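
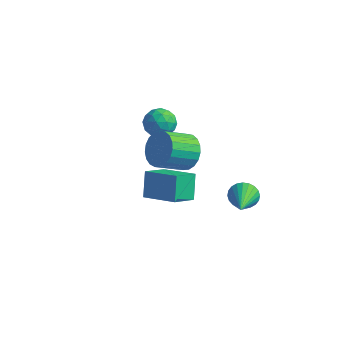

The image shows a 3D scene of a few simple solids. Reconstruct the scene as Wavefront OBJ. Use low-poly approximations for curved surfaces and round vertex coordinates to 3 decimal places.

v -2.607 2.895 -1.765
v -1.986 2.575 -1.127
v -3.754 2.605 -0.793
v -3.133 2.285 -0.155
v -3.158 3.206 -0.371
v -2.449 3.386 -0.971
v -3.291 1.794 -0.949
v -2.582 1.974 -1.549
v -2.408 1.895 -0.622
v -2.326 2.768 -0.265
v -3.414 2.412 -1.655
v -3.332 3.285 -1.298
v -2.196 2.761 -1.531
v -3.544 2.419 -0.389
v -3.559 2.961 -0.516
v -3.194 2.773 -0.14
v -2.468 3.237 -1.44
v -2.103 3.049 -1.065
v -2.792 3.42 -0.62
v -3.637 2.131 -0.855
v -3.272 1.943 -0.48
v -2.546 2.407 -1.78
v -2.181 2.219 -1.404
v -2.948 1.76 -1.3
v -2.079 2.173 -0.86
v -2.753 2.002 -0.288
v -2.846 1.714 -0.755
v -2.429 1.82 -1.108
v -2.031 2.686 -0.65
v -2.705 2.515 -0.078
v -2.72 3.057 -0.205
v -2.303 3.162 -0.558
v -2.279 2.286 -0.353
v -3.035 2.665 -1.842
v -3.709 2.494 -1.27
v -3.437 2.018 -1.362
v -3.02 2.123 -1.715
v -2.987 3.178 -1.632
v -3.661 3.007 -1.06
v -3.311 3.36 -0.812
v -2.894 3.466 -1.165
v -3.461 2.894 -1.567
v 0.733 -3.528 0.512
v 0.352 -4.701 1.256
v 0.363 -2.699 1.63
v -0.018 -3.872 2.374
v 2.518 -3.668 1.206
v 2.137 -4.841 1.95
v 2.148 -2.839 2.324
v 1.767 -4.012 3.068
v 2.797 1.101 -2.952
v 3.173 1.545 -2.375
v 3.523 -0.661 -2.068
v 2.888 1.496 -2.239
v 2.588 1.386 -2.212
v 2.321 1.233 -2.298
v 2.126 1.06 -2.483
v 2.033 0.892 -2.74
v 2.057 0.757 -3.029
v 2.193 0.674 -3.306
v 2.421 0.656 -3.529
v 2.707 0.705 -3.665
v 3.006 0.815 -3.692
v 3.274 0.968 -3.606
v 3.469 1.142 -3.421
v 3.562 1.309 -3.165
v 3.538 1.444 -2.876
v 3.402 1.527 -2.598
v 0.013 0.192 0.184
v 0.89 0.01 0.751
v 0.005 -1.233 1.723
v -0.873 -1.052 1.156
v 0.695 0.33 0.983
v -0.19 -0.913 1.955
v 0.383 0.627 1.077
v -0.503 -0.617 2.049
v 0.006 0.848 1.017
v -0.879 -0.396 1.989
v -0.369 0.955 0.812
v -1.255 -0.289 1.785
v -0.679 0.931 0.499
v -1.564 -0.313 1.472
v -0.869 0.779 0.132
v -1.754 -0.465 1.104
v -0.906 0.525 -0.227
v -1.791 -0.719 0.746
v -0.785 0.214 -0.514
v -1.67 -1.03 0.458
v -0.525 -0.101 -0.681
v -1.411 -1.345 0.291
v -0.173 -0.366 -0.698
v -1.059 -1.609 0.274
v 0.211 -0.533 -0.563
v -0.674 -1.777 0.409
v 0.561 -0.576 -0.299
v -0.324 -1.82 0.673
v 0.817 -0.486 0.049
v -0.069 -1.729 1.021
v 0.933 -0.278 0.42
v 0.047 -1.522 1.392
f 1 38 17
f 38 12 41
f 17 41 6
f 38 41 17
f 1 17 13
f 17 6 18
f 13 18 2
f 17 18 13
f 1 13 22
f 13 2 23
f 22 23 8
f 13 23 22
f 1 22 34
f 22 8 37
f 34 37 11
f 22 37 34
f 1 34 38
f 34 11 42
f 38 42 12
f 34 42 38
f 2 18 29
f 18 6 32
f 29 32 10
f 18 32 29
f 6 41 19
f 41 12 40
f 19 40 5
f 41 40 19
f 12 42 39
f 42 11 35
f 39 35 3
f 42 35 39
f 11 37 36
f 37 8 24
f 36 24 7
f 37 24 36
f 8 23 28
f 23 2 25
f 28 25 9
f 23 25 28
f 4 30 16
f 30 10 31
f 16 31 5
f 30 31 16
f 4 16 14
f 16 5 15
f 14 15 3
f 16 15 14
f 4 14 21
f 14 3 20
f 21 20 7
f 14 20 21
f 4 21 26
f 21 7 27
f 26 27 9
f 21 27 26
f 4 26 30
f 26 9 33
f 30 33 10
f 26 33 30
f 5 31 19
f 31 10 32
f 19 32 6
f 31 32 19
f 3 15 39
f 15 5 40
f 39 40 12
f 15 40 39
f 7 20 36
f 20 3 35
f 36 35 11
f 20 35 36
f 9 27 28
f 27 7 24
f 28 24 8
f 27 24 28
f 10 33 29
f 33 9 25
f 29 25 2
f 33 25 29
f 44 46 43
f 47 44 43
f 43 46 45
f 45 47 43
f 44 50 46
f 48 44 47
f 48 50 44
f 46 50 45
f 49 47 45
f 45 50 49
f 49 48 47
f 50 48 49
f 52 51 54
f 52 54 53
f 54 51 55
f 54 55 53
f 55 51 56
f 55 56 53
f 56 51 57
f 56 57 53
f 57 51 58
f 57 58 53
f 58 51 59
f 58 59 53
f 59 51 60
f 59 60 53
f 60 51 61
f 60 61 53
f 61 51 62
f 61 62 53
f 62 51 63
f 62 63 53
f 63 51 64
f 63 64 53
f 64 51 65
f 64 65 53
f 65 51 66
f 65 66 53
f 66 51 67
f 66 67 53
f 67 51 68
f 67 68 53
f 68 51 52
f 68 52 53
f 70 69 73
f 70 73 71
f 71 73 74
f 71 74 72
f 73 69 75
f 73 75 74
f 74 75 76
f 74 76 72
f 75 69 77
f 75 77 76
f 76 77 78
f 76 78 72
f 77 69 79
f 77 79 78
f 78 79 80
f 78 80 72
f 79 69 81
f 79 81 80
f 80 81 82
f 80 82 72
f 81 69 83
f 81 83 82
f 82 83 84
f 82 84 72
f 83 69 85
f 83 85 84
f 84 85 86
f 84 86 72
f 85 69 87
f 85 87 86
f 86 87 88
f 86 88 72
f 87 69 89
f 87 89 88
f 88 89 90
f 88 90 72
f 89 69 91
f 89 91 90
f 90 91 92
f 90 92 72
f 91 69 93
f 91 93 92
f 92 93 94
f 92 94 72
f 93 69 95
f 93 95 94
f 94 95 96
f 94 96 72
f 95 69 97
f 95 97 96
f 96 97 98
f 96 98 72
f 97 69 99
f 97 99 98
f 98 99 100
f 98 100 72
f 99 69 70
f 99 70 100
f 100 70 71
f 100 71 72



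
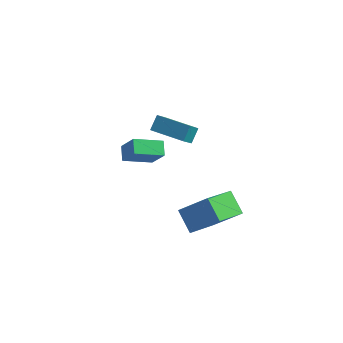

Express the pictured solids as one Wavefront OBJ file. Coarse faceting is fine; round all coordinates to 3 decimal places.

v 1.818 -1.569 0.644
v 3.282 -1.34 2.002
v 2.339 0.259 -0.226
v 3.802 0.488 1.132
v 2.738 -2.248 -0.232
v 4.201 -2.019 1.126
v 3.258 -0.42 -1.102
v 4.722 -0.191 0.256
v -1.054 1.574 3.386
v -0.969 2.249 4.063
v -0.878 2.223 2.715
v -0.793 2.899 3.392
v 0.933 1.181 3.528
v 1.018 1.857 4.205
v 1.109 1.831 2.857
v 1.194 2.506 3.534
v -3.454 3.259 -1.569
v -3.837 4 -1.094
v -2.175 4.307 -2.172
v -2.558 5.048 -1.697
v -2.582 2.912 -0.323
v -2.965 3.653 0.152
v -1.303 3.96 -0.926
v -1.686 4.701 -0.451
f 2 4 1
f 5 2 1
f 1 4 3
f 3 5 1
f 2 8 4
f 6 2 5
f 6 8 2
f 4 8 3
f 7 5 3
f 3 8 7
f 7 6 5
f 8 6 7
f 10 12 9
f 13 10 9
f 9 12 11
f 11 13 9
f 10 16 12
f 14 10 13
f 14 16 10
f 12 16 11
f 15 13 11
f 11 16 15
f 15 14 13
f 16 14 15
f 18 20 17
f 21 18 17
f 17 20 19
f 19 21 17
f 18 24 20
f 22 18 21
f 22 24 18
f 20 24 19
f 23 21 19
f 19 24 23
f 23 22 21
f 24 22 23



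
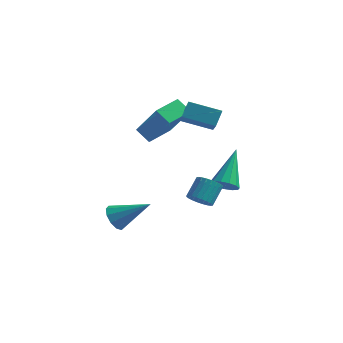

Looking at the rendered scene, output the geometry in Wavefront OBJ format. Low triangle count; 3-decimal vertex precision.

v 1.239 0.319 -1.115
v 1.465 0.71 -1.569
v 1.281 1.861 0.235
v 1.106 0.734 -1.584
v 0.788 0.626 -1.451
v 0.614 0.421 -1.211
v 0.638 0.183 -0.941
v 0.853 -0.011 -0.726
v 1.19 -0.101 -0.635
v 1.543 -0.057 -0.696
v 1.799 0.107 -0.89
v 1.877 0.338 -1.156
v 1.753 0.563 -1.409
v -3.16 -0.941 -3.194
v -2.778 -1.219 -3.697
v -1.68 -0.659 -2.226
v -2.809 -0.8 -3.771
v -2.975 -0.435 -3.625
v -3.211 -0.264 -3.314
v -3.427 -0.351 -2.957
v -3.542 -0.663 -2.69
v -3.51 -1.082 -2.616
v -3.345 -1.447 -2.762
v -3.109 -1.619 -3.073
v -2.892 -1.532 -3.43
v -1.243 1.965 1.49
v -0.692 0.53 2.573
v -1.129 2.494 2.133
v -0.578 1.059 3.216
v 0.158 2.181 1.064
v 0.709 0.746 2.147
v 0.272 2.71 1.707
v 0.823 1.275 2.79
v -3.263 2.128 0.501
v -2.131 1.478 2.209
v -2.728 3.405 0.633
v -1.597 2.754 2.341
v -2.603 1.906 -0.021
v -1.472 1.255 1.687
v -2.069 3.182 0.111
v -0.937 2.532 1.819
v 1.073 -2.655 -0.297
v 1.476 -2.431 -0.65
v 1.67 -1.682 0.045
v 1.267 -1.905 0.397
v 1.291 -2.32 -0.719
v 1.485 -1.571 -0.024
v 1.073 -2.26 -0.723
v 1.267 -1.511 -0.028
v 0.855 -2.26 -0.662
v 1.049 -1.511 0.033
v 0.67 -2.32 -0.546
v 0.864 -1.571 0.149
v 0.546 -2.431 -0.392
v 0.74 -1.682 0.303
v 0.503 -2.576 -0.224
v 0.697 -1.826 0.471
v 0.547 -2.733 -0.067
v 0.741 -1.983 0.628
v 0.67 -2.878 0.055
v 0.864 -2.129 0.75
v 0.855 -2.989 0.124
v 1.049 -2.24 0.819
v 1.073 -3.049 0.128
v 1.267 -2.3 0.823
v 1.291 -3.049 0.067
v 1.485 -2.3 0.762
v 1.476 -2.989 -0.049
v 1.67 -2.24 0.646
v 1.6 -2.878 -0.203
v 1.794 -2.129 0.492
v 1.643 -2.734 -0.371
v 1.837 -1.984 0.324
v 1.599 -2.577 -0.528
v 1.793 -1.827 0.167
f 2 1 4
f 2 4 3
f 4 1 5
f 4 5 3
f 5 1 6
f 5 6 3
f 6 1 7
f 6 7 3
f 7 1 8
f 7 8 3
f 8 1 9
f 8 9 3
f 9 1 10
f 9 10 3
f 10 1 11
f 10 11 3
f 11 1 12
f 11 12 3
f 12 1 13
f 12 13 3
f 13 1 2
f 13 2 3
f 15 14 17
f 15 17 16
f 17 14 18
f 17 18 16
f 18 14 19
f 18 19 16
f 19 14 20
f 19 20 16
f 20 14 21
f 20 21 16
f 21 14 22
f 21 22 16
f 22 14 23
f 22 23 16
f 23 14 24
f 23 24 16
f 24 14 25
f 24 25 16
f 25 14 15
f 25 15 16
f 27 29 26
f 30 27 26
f 26 29 28
f 28 30 26
f 27 33 29
f 31 27 30
f 31 33 27
f 29 33 28
f 32 30 28
f 28 33 32
f 32 31 30
f 33 31 32
f 35 37 34
f 38 35 34
f 34 37 36
f 36 38 34
f 35 41 37
f 39 35 38
f 39 41 35
f 37 41 36
f 40 38 36
f 36 41 40
f 40 39 38
f 41 39 40
f 43 42 46
f 43 46 44
f 44 46 47
f 44 47 45
f 46 42 48
f 46 48 47
f 47 48 49
f 47 49 45
f 48 42 50
f 48 50 49
f 49 50 51
f 49 51 45
f 50 42 52
f 50 52 51
f 51 52 53
f 51 53 45
f 52 42 54
f 52 54 53
f 53 54 55
f 53 55 45
f 54 42 56
f 54 56 55
f 55 56 57
f 55 57 45
f 56 42 58
f 56 58 57
f 57 58 59
f 57 59 45
f 58 42 60
f 58 60 59
f 59 60 61
f 59 61 45
f 60 42 62
f 60 62 61
f 61 62 63
f 61 63 45
f 62 42 64
f 62 64 63
f 63 64 65
f 63 65 45
f 64 42 66
f 64 66 65
f 65 66 67
f 65 67 45
f 66 42 68
f 66 68 67
f 67 68 69
f 67 69 45
f 68 42 70
f 68 70 69
f 69 70 71
f 69 71 45
f 70 42 72
f 70 72 71
f 71 72 73
f 71 73 45
f 72 42 74
f 72 74 73
f 73 74 75
f 73 75 45
f 74 42 43
f 74 43 75
f 75 43 44
f 75 44 45



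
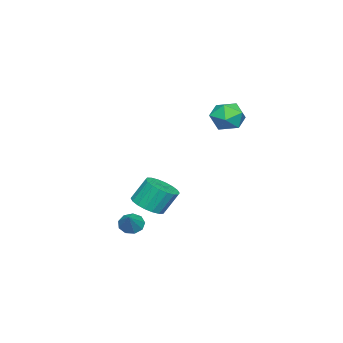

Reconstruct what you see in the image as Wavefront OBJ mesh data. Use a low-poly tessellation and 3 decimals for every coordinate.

v -0.279 -1.78 -1.88
v 0.402 -1.259 -1.953
v 0.079 -0.679 -0.812
v -0.601 -1.2 -0.74
v 0.126 -1.063 -2.13
v -0.197 -0.483 -0.99
v -0.231 -1.009 -2.259
v -0.554 -0.429 -1.118
v -0.597 -1.108 -2.312
v -0.92 -0.528 -1.172
v -0.9 -1.34 -2.28
v -1.223 -0.759 -1.139
v -1.08 -1.659 -2.169
v -1.402 -1.078 -1.028
v -1.101 -2.002 -2
v -1.424 -1.421 -0.86
v -0.959 -2.301 -1.808
v -1.282 -1.721 -0.667
v -0.683 -2.497 -1.63
v -1.006 -1.917 -0.49
v -0.326 -2.551 -1.502
v -0.649 -1.971 -0.361
v 0.04 -2.452 -1.448
v -0.283 -1.872 -0.308
v 0.343 -2.221 -1.481
v 0.02 -1.64 -0.34
v 0.522 -1.902 -1.592
v 0.2 -1.321 -0.451
v 0.544 -1.559 -1.76
v 0.221 -0.978 -0.62
v -1.433 1.594 3.807
v -1.14 2.033 4.516
v -0.12 1.627 3.244
v 0.173 2.066 3.953
v -0.071 1.22 4.026
v -0.883 1.2 4.374
v -0.377 2.46 3.386
v -1.189 2.44 3.734
v -0.488 2.568 4.255
v -0.298 1.802 4.651
v -0.962 1.858 3.109
v -0.772 1.092 3.505
v 1.948 -1.516 -2.1
v 2.237 -1.228 -2.527
v 2.772 -1.244 -1.36
v 1.983 -0.977 -2.337
v 1.714 -0.979 -2.037
v 1.554 -1.232 -1.766
v 1.579 -1.618 -1.652
v 1.777 -1.957 -1.747
v 2.055 -2.089 -2.008
v 2.283 -1.954 -2.311
v 2.355 -1.613 -2.516
f 2 1 5
f 2 5 3
f 3 5 6
f 3 6 4
f 5 1 7
f 5 7 6
f 6 7 8
f 6 8 4
f 7 1 9
f 7 9 8
f 8 9 10
f 8 10 4
f 9 1 11
f 9 11 10
f 10 11 12
f 10 12 4
f 11 1 13
f 11 13 12
f 12 13 14
f 12 14 4
f 13 1 15
f 13 15 14
f 14 15 16
f 14 16 4
f 15 1 17
f 15 17 16
f 16 17 18
f 16 18 4
f 17 1 19
f 17 19 18
f 18 19 20
f 18 20 4
f 19 1 21
f 19 21 20
f 20 21 22
f 20 22 4
f 21 1 23
f 21 23 22
f 22 23 24
f 22 24 4
f 23 1 25
f 23 25 24
f 24 25 26
f 24 26 4
f 25 1 27
f 25 27 26
f 26 27 28
f 26 28 4
f 27 1 29
f 27 29 28
f 28 29 30
f 28 30 4
f 29 1 2
f 29 2 30
f 30 2 3
f 30 3 4
f 31 42 36
f 31 36 32
f 31 32 38
f 31 38 41
f 31 41 42
f 32 36 40
f 36 42 35
f 42 41 33
f 41 38 37
f 38 32 39
f 34 40 35
f 34 35 33
f 34 33 37
f 34 37 39
f 34 39 40
f 35 40 36
f 33 35 42
f 37 33 41
f 39 37 38
f 40 39 32
f 44 43 46
f 44 46 45
f 46 43 47
f 46 47 45
f 47 43 48
f 47 48 45
f 48 43 49
f 48 49 45
f 49 43 50
f 49 50 45
f 50 43 51
f 50 51 45
f 51 43 52
f 51 52 45
f 52 43 53
f 52 53 45
f 53 43 44
f 53 44 45



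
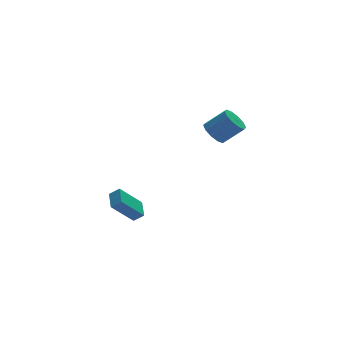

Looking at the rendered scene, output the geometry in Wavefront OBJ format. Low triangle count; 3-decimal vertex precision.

v 3.136 -0.932 3.161
v 3.822 -0.606 2.625
v 4.971 -1.121 3.783
v 4.284 -1.448 4.319
v 3.656 -0.184 2.978
v 4.805 -0.699 4.136
v 3.291 -0.047 3.401
v 4.44 -0.562 4.558
v 2.867 -0.249 3.732
v 4.015 -0.764 4.89
v 2.545 -0.712 3.845
v 3.694 -1.227 5.003
v 2.449 -1.259 3.697
v 3.598 -1.774 4.855
v 2.615 -1.681 3.344
v 3.764 -2.196 4.502
v 2.98 -1.818 2.922
v 4.129 -2.333 4.079
v 3.405 -1.616 2.59
v 4.553 -2.131 3.748
v 3.726 -1.153 2.477
v 4.875 -1.668 3.635
v -2.296 2.081 -3.487
v -1.739 1.74 -2.975
v -1.927 3.337 -3.052
v -1.37 2.996 -2.54
v -0.79 2.184 -5.06
v -0.233 1.843 -4.548
v -0.421 3.44 -4.625
v 0.136 3.099 -4.113
f 2 1 5
f 2 5 3
f 3 5 6
f 3 6 4
f 5 1 7
f 5 7 6
f 6 7 8
f 6 8 4
f 7 1 9
f 7 9 8
f 8 9 10
f 8 10 4
f 9 1 11
f 9 11 10
f 10 11 12
f 10 12 4
f 11 1 13
f 11 13 12
f 12 13 14
f 12 14 4
f 13 1 15
f 13 15 14
f 14 15 16
f 14 16 4
f 15 1 17
f 15 17 16
f 16 17 18
f 16 18 4
f 17 1 19
f 17 19 18
f 18 19 20
f 18 20 4
f 19 1 21
f 19 21 20
f 20 21 22
f 20 22 4
f 21 1 2
f 21 2 22
f 22 2 3
f 22 3 4
f 24 26 23
f 27 24 23
f 23 26 25
f 25 27 23
f 24 30 26
f 28 24 27
f 28 30 24
f 26 30 25
f 29 27 25
f 25 30 29
f 29 28 27
f 30 28 29



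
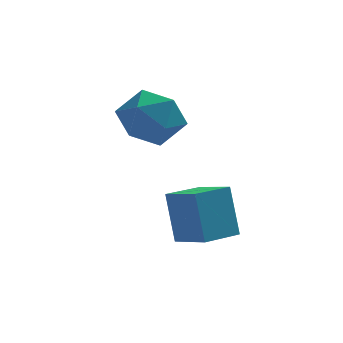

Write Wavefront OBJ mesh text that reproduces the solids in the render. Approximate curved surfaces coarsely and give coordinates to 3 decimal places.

v -0.912 4.097 3.996
v 0.173 3.882 4.369
v -1.113 2.278 3.531
v -0.028 2.063 3.904
v -0.866 2.334 4.67
v -0.741 3.458 4.958
v -0.199 2.702 2.942
v -0.074 3.826 3.23
v 0.614 3.02 3.718
v 0.202 2.792 4.785
v -1.142 3.368 3.115
v -1.554 3.14 4.182
v 0.239 0.15 0.148
v -0.037 0.671 1.827
v 1.251 1.021 0.044
v 0.975 1.542 1.724
v 1.085 -0.782 0.576
v 0.809 -0.261 2.256
v 2.097 0.089 0.473
v 1.821 0.61 2.152
f 1 12 6
f 1 6 2
f 1 2 8
f 1 8 11
f 1 11 12
f 2 6 10
f 6 12 5
f 12 11 3
f 11 8 7
f 8 2 9
f 4 10 5
f 4 5 3
f 4 3 7
f 4 7 9
f 4 9 10
f 5 10 6
f 3 5 12
f 7 3 11
f 9 7 8
f 10 9 2
f 14 16 13
f 17 14 13
f 13 16 15
f 15 17 13
f 14 20 16
f 18 14 17
f 18 20 14
f 16 20 15
f 19 17 15
f 15 20 19
f 19 18 17
f 20 18 19



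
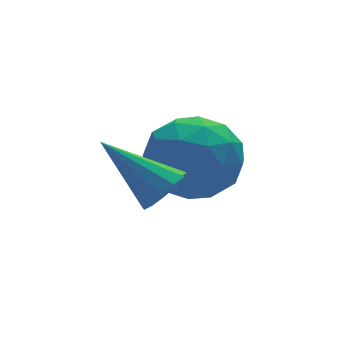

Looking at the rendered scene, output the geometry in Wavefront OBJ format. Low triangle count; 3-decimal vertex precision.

v 0.947 0.022 -1.032
v 1.985 0.448 -1.453
v 1.915 -1.128 0.193
v 2.953 -0.702 -0.228
v 2.234 0.006 0.419
v 1.635 0.716 -0.339
v 2.265 -1.396 -0.921
v 1.666 -0.686 -1.679
v 2.8 -0.429 -1.385
v 2.78 0.438 -0.557
v 1.12 -1.118 -0.703
v 1.1 -0.251 0.125
v 1.381 0.336 -1.35
v 2.519 -1.016 0.09
v 2.096 -0.6 0.47
v 2.706 -0.35 0.223
v 1.175 0.494 -0.695
v 1.786 0.744 -0.943
v 1.932 0.484 0.157
v 2.114 -1.424 -0.317
v 2.725 -1.174 -0.565
v 1.194 -0.33 -1.483
v 1.804 -0.08 -1.73
v 1.968 -1.164 -1.417
v 2.47 0.071 -1.558
v 3.039 -0.605 -0.837
v 2.635 -1.013 -1.245
v 2.283 -0.596 -1.69
v 2.459 0.58 -1.071
v 3.028 -0.096 -0.35
v 2.605 0.32 0.029
v 2.253 0.738 -0.416
v 2.938 0.065 -1.031
v 0.872 -0.584 -0.91
v 1.441 -1.26 -0.189
v 1.647 -1.418 -0.844
v 1.295 -1 -1.289
v 0.861 -0.075 -0.423
v 1.43 -0.751 0.298
v 1.617 -0.084 0.43
v 1.265 0.333 -0.015
v 0.962 -0.745 -0.229
v 0.469 -2.051 -0.246
v 0.804 -2.311 0.247
v -0.529 -1.069 0.946
v 0.984 -2.007 0.148
v 1.001 -1.718 -0.076
v 0.849 -1.535 -0.354
v 0.577 -1.515 -0.598
v 0.27 -1.666 -0.731
v 0.027 -1.939 -0.709
v -0.076 -2.247 -0.541
v -0.005 -2.494 -0.279
v 0.216 -2.6 -0.007
v 0.517 -2.531 0.189
f 1 38 17
f 38 12 41
f 17 41 6
f 38 41 17
f 1 17 13
f 17 6 18
f 13 18 2
f 17 18 13
f 1 13 22
f 13 2 23
f 22 23 8
f 13 23 22
f 1 22 34
f 22 8 37
f 34 37 11
f 22 37 34
f 1 34 38
f 34 11 42
f 38 42 12
f 34 42 38
f 2 18 29
f 18 6 32
f 29 32 10
f 18 32 29
f 6 41 19
f 41 12 40
f 19 40 5
f 41 40 19
f 12 42 39
f 42 11 35
f 39 35 3
f 42 35 39
f 11 37 36
f 37 8 24
f 36 24 7
f 37 24 36
f 8 23 28
f 23 2 25
f 28 25 9
f 23 25 28
f 4 30 16
f 30 10 31
f 16 31 5
f 30 31 16
f 4 16 14
f 16 5 15
f 14 15 3
f 16 15 14
f 4 14 21
f 14 3 20
f 21 20 7
f 14 20 21
f 4 21 26
f 21 7 27
f 26 27 9
f 21 27 26
f 4 26 30
f 26 9 33
f 30 33 10
f 26 33 30
f 5 31 19
f 31 10 32
f 19 32 6
f 31 32 19
f 3 15 39
f 15 5 40
f 39 40 12
f 15 40 39
f 7 20 36
f 20 3 35
f 36 35 11
f 20 35 36
f 9 27 28
f 27 7 24
f 28 24 8
f 27 24 28
f 10 33 29
f 33 9 25
f 29 25 2
f 33 25 29
f 44 43 46
f 44 46 45
f 46 43 47
f 46 47 45
f 47 43 48
f 47 48 45
f 48 43 49
f 48 49 45
f 49 43 50
f 49 50 45
f 50 43 51
f 50 51 45
f 51 43 52
f 51 52 45
f 52 43 53
f 52 53 45
f 53 43 54
f 53 54 45
f 54 43 55
f 54 55 45
f 55 43 44
f 55 44 45



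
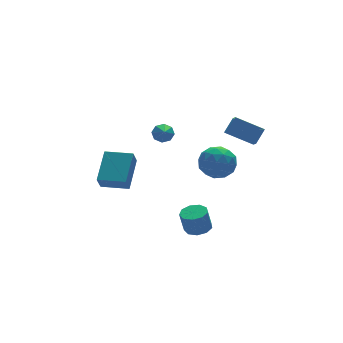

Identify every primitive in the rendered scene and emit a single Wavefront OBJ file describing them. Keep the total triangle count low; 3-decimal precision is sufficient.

v 0.585 0.908 0.414
v 1.567 0.577 0.794
v 0.713 -0.257 -0.934
v 1.695 -0.588 -0.554
v 0.777 -0.822 0.013
v 0.698 -0.101 0.846
v 1.582 0.421 -0.986
v 1.503 1.142 -0.153
v 2.184 0.276 -0.072
v 1.686 -0.492 0.546
v 0.594 0.812 -0.686
v 0.096 0.044 -0.068
v 1.065 0.845 0.722
v 1.215 -0.525 -0.862
v 0.676 -0.662 -0.529
v 1.253 -0.857 -0.306
v 0.554 0.446 0.753
v 1.131 0.252 0.976
v 0.667 -0.571 0.517
v 1.149 0.068 -1.116
v 1.726 -0.126 -0.893
v 1.027 1.177 0.166
v 1.604 0.982 0.389
v 1.613 0.891 -0.657
v 2.004 0.474 0.437
v 2.08 -0.211 -0.355
v 2.013 0.382 -0.609
v 1.967 0.805 -0.12
v 1.712 0.022 0.8
v 1.787 -0.663 0.007
v 1.248 -0.8 0.341
v 1.201 -0.377 0.83
v 2.074 -0.155 0.291
v 0.493 0.983 -0.147
v 0.568 0.298 -0.94
v 1.079 0.697 -0.97
v 1.032 1.12 -0.481
v 0.2 0.531 0.215
v 0.276 -0.154 -0.577
v 0.313 -0.485 -0.02
v 0.267 -0.062 0.469
v 0.206 0.475 -0.431
v -2.327 -0.392 3.458
v -2.126 -0.115 3.939
v -2.753 -1.408 4.222
v -2.554 -0.007 3.844
v -2.849 -0.125 3.523
v -2.838 -0.399 3.164
v -2.528 -0.669 2.978
v -2.1 -0.777 3.073
v -1.805 -0.66 3.394
v -1.816 -0.385 3.753
v -0.288 -0.43 -4.406
v 0.465 -0.464 -4.249
v 0.201 -0.424 -2.976
v -0.552 -0.39 -3.134
v 0.313 0.038 -4.296
v 0.049 0.079 -3.024
v -0.12 0.321 -4.395
v -0.384 0.362 -3.123
v -0.631 0.253 -4.499
v -0.896 0.293 -3.227
v -0.982 -0.135 -4.56
v -1.247 -0.095 -3.288
v -1.008 -0.661 -4.548
v -1.273 -0.621 -3.276
v -0.697 -1.079 -4.47
v -0.962 -1.039 -3.198
v -0.195 -1.193 -4.362
v -0.459 -1.153 -3.09
v 0.264 -0.95 -4.275
v 0 -0.91 -3.003
v 1.272 -0.282 2.444
v 1.069 -0.907 2.917
v 1.955 0.038 3.159
v 1.753 -0.587 3.632
v 2.487 -1.233 1.708
v 2.285 -1.858 2.181
v 3.171 -0.913 2.423
v 2.968 -1.538 2.896
v -3.557 1.086 -1.267
v -3.94 0.692 -0.396
v -4.746 2.094 -1.334
v -5.129 1.7 -0.464
v -2.471 2.44 -0.176
v -2.854 2.046 0.694
v -3.66 3.448 -0.244
v -4.043 3.054 0.627
f 1 38 17
f 38 12 41
f 17 41 6
f 38 41 17
f 1 17 13
f 17 6 18
f 13 18 2
f 17 18 13
f 1 13 22
f 13 2 23
f 22 23 8
f 13 23 22
f 1 22 34
f 22 8 37
f 34 37 11
f 22 37 34
f 1 34 38
f 34 11 42
f 38 42 12
f 34 42 38
f 2 18 29
f 18 6 32
f 29 32 10
f 18 32 29
f 6 41 19
f 41 12 40
f 19 40 5
f 41 40 19
f 12 42 39
f 42 11 35
f 39 35 3
f 42 35 39
f 11 37 36
f 37 8 24
f 36 24 7
f 37 24 36
f 8 23 28
f 23 2 25
f 28 25 9
f 23 25 28
f 4 30 16
f 30 10 31
f 16 31 5
f 30 31 16
f 4 16 14
f 16 5 15
f 14 15 3
f 16 15 14
f 4 14 21
f 14 3 20
f 21 20 7
f 14 20 21
f 4 21 26
f 21 7 27
f 26 27 9
f 21 27 26
f 4 26 30
f 26 9 33
f 30 33 10
f 26 33 30
f 5 31 19
f 31 10 32
f 19 32 6
f 31 32 19
f 3 15 39
f 15 5 40
f 39 40 12
f 15 40 39
f 7 20 36
f 20 3 35
f 36 35 11
f 20 35 36
f 9 27 28
f 27 7 24
f 28 24 8
f 27 24 28
f 10 33 29
f 33 9 25
f 29 25 2
f 33 25 29
f 44 43 46
f 44 46 45
f 46 43 47
f 46 47 45
f 47 43 48
f 47 48 45
f 48 43 49
f 48 49 45
f 49 43 50
f 49 50 45
f 50 43 51
f 50 51 45
f 51 43 52
f 51 52 45
f 52 43 44
f 52 44 45
f 54 53 57
f 54 57 55
f 55 57 58
f 55 58 56
f 57 53 59
f 57 59 58
f 58 59 60
f 58 60 56
f 59 53 61
f 59 61 60
f 60 61 62
f 60 62 56
f 61 53 63
f 61 63 62
f 62 63 64
f 62 64 56
f 63 53 65
f 63 65 64
f 64 65 66
f 64 66 56
f 65 53 67
f 65 67 66
f 66 67 68
f 66 68 56
f 67 53 69
f 67 69 68
f 68 69 70
f 68 70 56
f 69 53 71
f 69 71 70
f 70 71 72
f 70 72 56
f 71 53 54
f 71 54 72
f 72 54 55
f 72 55 56
f 74 76 73
f 77 74 73
f 73 76 75
f 75 77 73
f 74 80 76
f 78 74 77
f 78 80 74
f 76 80 75
f 79 77 75
f 75 80 79
f 79 78 77
f 80 78 79
f 82 84 81
f 85 82 81
f 81 84 83
f 83 85 81
f 82 88 84
f 86 82 85
f 86 88 82
f 84 88 83
f 87 85 83
f 83 88 87
f 87 86 85
f 88 86 87



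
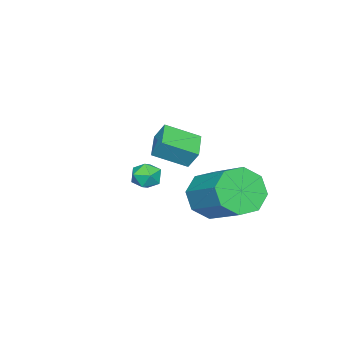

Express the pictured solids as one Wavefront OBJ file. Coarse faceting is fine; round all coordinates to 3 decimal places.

v 0.493 0.808 -1.488
v 0.995 0.379 -1.537
v -0.075 0.081 -0.943
v 0.427 -0.348 -0.992
v 0.488 0.19 -0.612
v 0.84 0.64 -0.949
v 0.08 -0.18 -1.531
v 0.432 0.27 -1.868
v 0.74 -0.232 -1.564
v 0.992 -0.003 -0.996
v -0.072 0.463 -1.484
v 0.18 0.692 -0.916
v 3.048 3.549 2.227
v 3.072 3.974 2.928
v 4.029 4.014 1.912
v 4.053 4.438 2.613
v 3.727 2.522 2.827
v 3.751 2.946 3.528
v 4.708 2.986 2.512
v 4.732 3.411 3.213
v 0.52 2.996 -1.461
v 1.13 3.248 -2.303
v 1.95 4.876 -1.221
v 1.34 4.624 -0.379
v 0.403 3.624 -2.319
v 1.223 5.253 -1.237
v -0.256 3.633 -1.832
v 0.564 5.261 -0.75
v -0.46 3.268 -1.128
v 0.36 4.896 -0.046
v -0.09 2.744 -0.619
v 0.73 4.372 0.463
v 0.637 2.367 -0.603
v 1.457 3.996 0.479
v 1.296 2.359 -1.09
v 2.116 3.987 -0.008
v 1.5 2.724 -1.794
v 2.32 4.352 -0.712
f 1 12 6
f 1 6 2
f 1 2 8
f 1 8 11
f 1 11 12
f 2 6 10
f 6 12 5
f 12 11 3
f 11 8 7
f 8 2 9
f 4 10 5
f 4 5 3
f 4 3 7
f 4 7 9
f 4 9 10
f 5 10 6
f 3 5 12
f 7 3 11
f 9 7 8
f 10 9 2
f 14 16 13
f 17 14 13
f 13 16 15
f 15 17 13
f 14 20 16
f 18 14 17
f 18 20 14
f 16 20 15
f 19 17 15
f 15 20 19
f 19 18 17
f 20 18 19
f 22 21 25
f 22 25 23
f 23 25 26
f 23 26 24
f 25 21 27
f 25 27 26
f 26 27 28
f 26 28 24
f 27 21 29
f 27 29 28
f 28 29 30
f 28 30 24
f 29 21 31
f 29 31 30
f 30 31 32
f 30 32 24
f 31 21 33
f 31 33 32
f 32 33 34
f 32 34 24
f 33 21 35
f 33 35 34
f 34 35 36
f 34 36 24
f 35 21 37
f 35 37 36
f 36 37 38
f 36 38 24
f 37 21 22
f 37 22 38
f 38 22 23
f 38 23 24



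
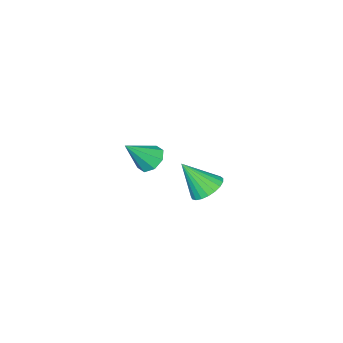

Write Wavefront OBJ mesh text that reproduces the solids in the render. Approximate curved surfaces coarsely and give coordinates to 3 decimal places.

v 0.967 2.997 -1.004
v 1.637 2.814 -1.421
v 1.593 2.163 0.364
v 1.721 3.108 -1.28
v 1.674 3.383 -1.092
v 1.505 3.591 -0.888
v 1.243 3.697 -0.704
v 0.933 3.681 -0.572
v 0.63 3.547 -0.515
v 0.384 3.318 -0.543
v 0.24 3.033 -0.65
v 0.221 2.742 -0.819
v 0.332 2.495 -1.019
v 0.552 2.335 -1.217
v 0.844 2.289 -1.379
v 1.158 2.366 -1.475
v 1.438 2.551 -1.49
v -1.248 -2.546 -3.091
v -0.812 -2.9 -3.617
v -0.132 -2.954 -1.889
v -0.671 -2.332 -3.554
v -0.869 -1.888 -3.219
v -1.289 -1.83 -2.81
v -1.685 -2.192 -2.565
v -1.825 -2.76 -2.628
v -1.627 -3.204 -2.962
v -1.207 -3.262 -3.372
f 2 1 4
f 2 4 3
f 4 1 5
f 4 5 3
f 5 1 6
f 5 6 3
f 6 1 7
f 6 7 3
f 7 1 8
f 7 8 3
f 8 1 9
f 8 9 3
f 9 1 10
f 9 10 3
f 10 1 11
f 10 11 3
f 11 1 12
f 11 12 3
f 12 1 13
f 12 13 3
f 13 1 14
f 13 14 3
f 14 1 15
f 14 15 3
f 15 1 16
f 15 16 3
f 16 1 17
f 16 17 3
f 17 1 2
f 17 2 3
f 19 18 21
f 19 21 20
f 21 18 22
f 21 22 20
f 22 18 23
f 22 23 20
f 23 18 24
f 23 24 20
f 24 18 25
f 24 25 20
f 25 18 26
f 25 26 20
f 26 18 27
f 26 27 20
f 27 18 19
f 27 19 20



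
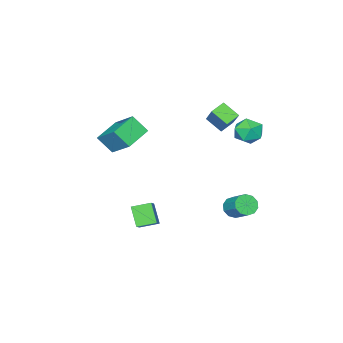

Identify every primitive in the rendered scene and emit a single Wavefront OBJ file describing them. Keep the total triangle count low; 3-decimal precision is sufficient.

v -1.36 1.106 2.194
v -1.201 0.183 2.862
v -2.134 1.255 2.585
v -1.975 0.333 3.253
v -0.405 2.307 3.627
v -0.246 1.385 4.295
v -1.179 2.457 4.018
v -1.02 1.534 4.686
v -1.232 3.975 3.902
v -0.33 3.967 3.963
v -1.17 2.953 2.857
v -0.268 2.945 2.918
v -0.769 2.621 3.597
v -0.808 3.252 4.243
v -0.692 3.668 2.577
v -0.731 4.299 3.223
v 0.004 3.778 3.144
v -0.044 3.131 3.774
v -1.456 3.789 3.046
v -1.504 3.142 3.676
v 3.356 1.01 -2.719
v 2.971 0.267 -1.711
v 4.083 1.483 -2.093
v 3.698 0.741 -1.085
v 4.082 0.259 -2.995
v 3.697 -0.483 -1.987
v 4.809 0.733 -2.369
v 4.424 -0.01 -1.361
v -1.626 1.876 -3.539
v -1.13 1.489 -3.231
v -0.799 2.597 -2.373
v -1.294 2.984 -2.681
v -0.95 1.695 -3.566
v -0.619 2.803 -2.708
v -1.028 1.97 -3.891
v -0.697 3.078 -3.033
v -1.334 2.209 -4.081
v -1.003 3.317 -3.223
v -1.751 2.321 -4.065
v -1.42 3.429 -3.207
v -2.121 2.263 -3.847
v -1.79 3.371 -2.989
v -2.301 2.057 -3.512
v -1.97 3.165 -2.654
v -2.223 1.782 -3.187
v -1.892 2.89 -2.329
v -1.917 1.543 -2.997
v -1.586 2.651 -2.139
v -1.5 1.431 -3.013
v -1.169 2.539 -2.155
v 1.576 -3.771 2.248
v 1.785 -2.317 3.372
v 1.235 -2.991 1.304
v 1.445 -1.538 2.429
v 3.135 -3.642 1.791
v 3.345 -2.189 2.916
v 2.795 -2.863 0.848
v 3.004 -1.409 1.972
f 2 4 1
f 5 2 1
f 1 4 3
f 3 5 1
f 2 8 4
f 6 2 5
f 6 8 2
f 4 8 3
f 7 5 3
f 3 8 7
f 7 6 5
f 8 6 7
f 9 20 14
f 9 14 10
f 9 10 16
f 9 16 19
f 9 19 20
f 10 14 18
f 14 20 13
f 20 19 11
f 19 16 15
f 16 10 17
f 12 18 13
f 12 13 11
f 12 11 15
f 12 15 17
f 12 17 18
f 13 18 14
f 11 13 20
f 15 11 19
f 17 15 16
f 18 17 10
f 22 24 21
f 25 22 21
f 21 24 23
f 23 25 21
f 22 28 24
f 26 22 25
f 26 28 22
f 24 28 23
f 27 25 23
f 23 28 27
f 27 26 25
f 28 26 27
f 30 29 33
f 30 33 31
f 31 33 34
f 31 34 32
f 33 29 35
f 33 35 34
f 34 35 36
f 34 36 32
f 35 29 37
f 35 37 36
f 36 37 38
f 36 38 32
f 37 29 39
f 37 39 38
f 38 39 40
f 38 40 32
f 39 29 41
f 39 41 40
f 40 41 42
f 40 42 32
f 41 29 43
f 41 43 42
f 42 43 44
f 42 44 32
f 43 29 45
f 43 45 44
f 44 45 46
f 44 46 32
f 45 29 47
f 45 47 46
f 46 47 48
f 46 48 32
f 47 29 49
f 47 49 48
f 48 49 50
f 48 50 32
f 49 29 30
f 49 30 50
f 50 30 31
f 50 31 32
f 52 54 51
f 55 52 51
f 51 54 53
f 53 55 51
f 52 58 54
f 56 52 55
f 56 58 52
f 54 58 53
f 57 55 53
f 53 58 57
f 57 56 55
f 58 56 57



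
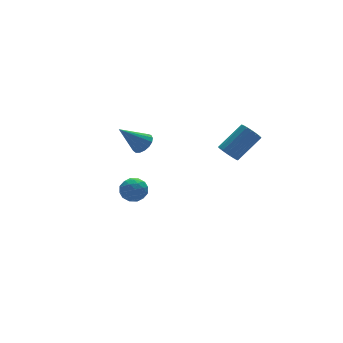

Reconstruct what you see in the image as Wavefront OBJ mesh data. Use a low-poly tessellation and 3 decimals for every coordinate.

v 2.957 -2.074 2.975
v 3.289 -2.044 2.55
v 4.494 -1.917 3.5
v 4.163 -1.946 3.925
v 3.226 -1.798 2.597
v 4.432 -1.67 3.547
v 3.102 -1.615 2.73
v 4.307 -1.487 3.68
v 2.944 -1.537 2.92
v 4.15 -1.409 3.869
v 2.79 -1.582 3.122
v 3.995 -1.454 4.072
v 2.673 -1.74 3.29
v 3.879 -1.612 4.24
v 2.622 -1.974 3.387
v 3.828 -1.846 4.337
v 2.648 -2.231 3.389
v 3.853 -2.104 4.339
v 2.744 -2.452 3.296
v 3.95 -2.325 4.246
v 2.89 -2.587 3.13
v 4.095 -2.459 4.08
v 3.05 -2.604 2.928
v 4.256 -2.476 3.878
v 3.19 -2.499 2.737
v 4.395 -2.372 3.687
v 3.276 -2.297 2.601
v 4.481 -2.17 3.551
v 1.001 3.839 -1.897
v 1.582 4.206 -1.741
v 1.518 3.414 -2.819
v 2.099 3.781 -2.663
v 1.904 3.242 -2.255
v 1.584 3.504 -1.685
v 1.516 4.116 -2.875
v 1.196 4.378 -2.305
v 1.9 4.378 -2.346
v 2.139 3.837 -1.962
v 0.961 3.783 -2.598
v 1.2 3.242 -2.214
v 1.246 4.06 -1.738
v 1.854 3.56 -2.822
v 1.739 3.243 -2.582
v 2.08 3.459 -2.491
v 1.247 3.647 -1.705
v 1.589 3.863 -1.613
v 1.778 3.296 -1.915
v 1.511 3.757 -2.947
v 1.853 3.973 -2.855
v 1.02 4.161 -2.069
v 1.361 4.377 -1.978
v 1.322 4.324 -2.645
v 1.774 4.377 -2.002
v 2.078 4.127 -2.544
v 1.735 4.323 -2.668
v 1.548 4.478 -2.333
v 1.915 4.059 -1.776
v 2.219 3.809 -2.319
v 2.104 3.492 -2.079
v 1.916 3.646 -1.743
v 2.102 4.16 -2.132
v 0.881 3.811 -2.241
v 1.185 3.561 -2.784
v 1.184 3.974 -2.817
v 0.996 4.128 -2.481
v 1.022 3.493 -2.016
v 1.326 3.243 -2.558
v 1.552 3.142 -2.227
v 1.365 3.297 -1.892
v 0.998 3.46 -2.428
v 0.83 1.536 2.267
v 1.254 1.553 2.662
v -0.21 1.724 3.373
v 1.222 1.818 2.587
v 1.101 2.019 2.439
v 0.917 2.109 2.251
v 0.713 2.068 2.067
v 0.537 1.904 1.928
v 0.427 1.657 1.867
v 0.409 1.381 1.898
v 0.488 1.141 2.013
v 0.645 0.992 2.186
v 0.845 0.967 2.378
v 1.041 1.072 2.544
v 1.188 1.283 2.646
f 2 1 5
f 2 5 3
f 3 5 6
f 3 6 4
f 5 1 7
f 5 7 6
f 6 7 8
f 6 8 4
f 7 1 9
f 7 9 8
f 8 9 10
f 8 10 4
f 9 1 11
f 9 11 10
f 10 11 12
f 10 12 4
f 11 1 13
f 11 13 12
f 12 13 14
f 12 14 4
f 13 1 15
f 13 15 14
f 14 15 16
f 14 16 4
f 15 1 17
f 15 17 16
f 16 17 18
f 16 18 4
f 17 1 19
f 17 19 18
f 18 19 20
f 18 20 4
f 19 1 21
f 19 21 20
f 20 21 22
f 20 22 4
f 21 1 23
f 21 23 22
f 22 23 24
f 22 24 4
f 23 1 25
f 23 25 24
f 24 25 26
f 24 26 4
f 25 1 27
f 25 27 26
f 26 27 28
f 26 28 4
f 27 1 2
f 27 2 28
f 28 2 3
f 28 3 4
f 29 66 45
f 66 40 69
f 45 69 34
f 66 69 45
f 29 45 41
f 45 34 46
f 41 46 30
f 45 46 41
f 29 41 50
f 41 30 51
f 50 51 36
f 41 51 50
f 29 50 62
f 50 36 65
f 62 65 39
f 50 65 62
f 29 62 66
f 62 39 70
f 66 70 40
f 62 70 66
f 30 46 57
f 46 34 60
f 57 60 38
f 46 60 57
f 34 69 47
f 69 40 68
f 47 68 33
f 69 68 47
f 40 70 67
f 70 39 63
f 67 63 31
f 70 63 67
f 39 65 64
f 65 36 52
f 64 52 35
f 65 52 64
f 36 51 56
f 51 30 53
f 56 53 37
f 51 53 56
f 32 58 44
f 58 38 59
f 44 59 33
f 58 59 44
f 32 44 42
f 44 33 43
f 42 43 31
f 44 43 42
f 32 42 49
f 42 31 48
f 49 48 35
f 42 48 49
f 32 49 54
f 49 35 55
f 54 55 37
f 49 55 54
f 32 54 58
f 54 37 61
f 58 61 38
f 54 61 58
f 33 59 47
f 59 38 60
f 47 60 34
f 59 60 47
f 31 43 67
f 43 33 68
f 67 68 40
f 43 68 67
f 35 48 64
f 48 31 63
f 64 63 39
f 48 63 64
f 37 55 56
f 55 35 52
f 56 52 36
f 55 52 56
f 38 61 57
f 61 37 53
f 57 53 30
f 61 53 57
f 72 71 74
f 72 74 73
f 74 71 75
f 74 75 73
f 75 71 76
f 75 76 73
f 76 71 77
f 76 77 73
f 77 71 78
f 77 78 73
f 78 71 79
f 78 79 73
f 79 71 80
f 79 80 73
f 80 71 81
f 80 81 73
f 81 71 82
f 81 82 73
f 82 71 83
f 82 83 73
f 83 71 84
f 83 84 73
f 84 71 85
f 84 85 73
f 85 71 72
f 85 72 73



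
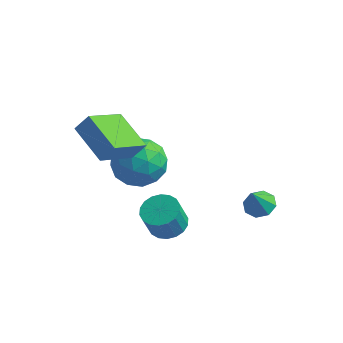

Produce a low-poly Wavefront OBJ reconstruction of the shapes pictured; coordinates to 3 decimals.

v 1.197 1.289 -1.253
v 1.885 1.428 -1.15
v 1.143 0.731 -0.147
v 1.563 1.825 -0.965
v 1.026 1.908 -0.949
v 0.589 1.628 -1.111
v 0.508 1.15 -1.356
v 0.83 0.753 -1.541
v 1.367 0.67 -1.557
v 1.804 0.949 -1.395
v -4.284 -1.449 3.321
v -4.609 -3.215 4.331
v -3.828 -1.123 4.037
v -4.153 -2.888 5.048
v -2.667 -2.152 2.612
v -2.992 -3.917 3.623
v -2.211 -1.825 3.329
v -2.536 -3.591 4.339
v -3.825 -0.56 1.36
v -2.971 -0.325 2.214
v -2.869 -2.235 0.866
v -2.015 -2 1.72
v -3.158 -2.301 2.06
v -3.749 -1.266 2.365
v -2.091 -1.294 0.715
v -2.682 -0.259 1.02
v -1.899 -0.779 1.815
v -2.559 -1.4 2.646
v -3.281 -1.16 0.434
v -3.941 -1.781 1.265
v -3.482 -0.296 1.83
v -2.358 -2.264 1.25
v -3.03 -2.441 1.449
v -2.528 -2.303 1.951
v -3.939 -0.849 1.919
v -3.437 -0.71 2.421
v -3.548 -1.871 2.331
v -2.403 -1.85 0.659
v -1.901 -1.711 1.161
v -3.312 -0.257 1.129
v -2.81 -0.119 1.631
v -2.292 -0.689 0.749
v -2.35 -0.424 2.098
v -1.788 -1.408 1.807
v -1.833 -0.994 1.217
v -2.18 -0.385 1.396
v -2.738 -0.789 2.586
v -2.176 -1.774 2.296
v -2.848 -1.951 2.496
v -3.195 -1.342 2.675
v -2.108 -1.056 2.352
v -3.664 -0.786 0.784
v -3.102 -1.771 0.494
v -2.645 -1.218 0.405
v -2.992 -0.609 0.584
v -4.052 -1.152 1.273
v -3.49 -2.136 0.982
v -3.66 -2.175 1.684
v -4.007 -1.566 1.863
v -3.732 -1.504 0.728
v -0.99 -2.231 -0.706
v -0.178 -2.405 -0.704
v -0.279 -2.863 0.487
v -1.09 -2.689 0.486
v -0.189 -2.06 -0.572
v -0.289 -2.518 0.619
v -0.358 -1.749 -0.467
v -0.458 -2.207 0.724
v -0.652 -1.533 -0.409
v -0.753 -1.991 0.782
v -1.013 -1.456 -0.41
v -1.114 -1.914 0.782
v -1.37 -1.532 -0.469
v -1.47 -1.99 0.722
v -1.651 -1.747 -0.575
v -1.752 -2.205 0.616
v -1.801 -2.057 -0.707
v -1.902 -2.515 0.484
v -1.791 -2.402 -0.839
v -1.891 -2.86 0.352
v -1.622 -2.713 -0.944
v -1.722 -3.171 0.247
v -1.327 -2.929 -1.002
v -1.428 -3.387 0.189
v -0.966 -3.006 -1.002
v -1.067 -3.464 0.19
v -0.61 -2.93 -0.942
v -0.71 -3.388 0.249
v -0.328 -2.715 -0.836
v -0.429 -3.173 0.355
f 2 1 4
f 2 4 3
f 4 1 5
f 4 5 3
f 5 1 6
f 5 6 3
f 6 1 7
f 6 7 3
f 7 1 8
f 7 8 3
f 8 1 9
f 8 9 3
f 9 1 10
f 9 10 3
f 10 1 2
f 10 2 3
f 12 14 11
f 15 12 11
f 11 14 13
f 13 15 11
f 12 18 14
f 16 12 15
f 16 18 12
f 14 18 13
f 17 15 13
f 13 18 17
f 17 16 15
f 18 16 17
f 19 56 35
f 56 30 59
f 35 59 24
f 56 59 35
f 19 35 31
f 35 24 36
f 31 36 20
f 35 36 31
f 19 31 40
f 31 20 41
f 40 41 26
f 31 41 40
f 19 40 52
f 40 26 55
f 52 55 29
f 40 55 52
f 19 52 56
f 52 29 60
f 56 60 30
f 52 60 56
f 20 36 47
f 36 24 50
f 47 50 28
f 36 50 47
f 24 59 37
f 59 30 58
f 37 58 23
f 59 58 37
f 30 60 57
f 60 29 53
f 57 53 21
f 60 53 57
f 29 55 54
f 55 26 42
f 54 42 25
f 55 42 54
f 26 41 46
f 41 20 43
f 46 43 27
f 41 43 46
f 22 48 34
f 48 28 49
f 34 49 23
f 48 49 34
f 22 34 32
f 34 23 33
f 32 33 21
f 34 33 32
f 22 32 39
f 32 21 38
f 39 38 25
f 32 38 39
f 22 39 44
f 39 25 45
f 44 45 27
f 39 45 44
f 22 44 48
f 44 27 51
f 48 51 28
f 44 51 48
f 23 49 37
f 49 28 50
f 37 50 24
f 49 50 37
f 21 33 57
f 33 23 58
f 57 58 30
f 33 58 57
f 25 38 54
f 38 21 53
f 54 53 29
f 38 53 54
f 27 45 46
f 45 25 42
f 46 42 26
f 45 42 46
f 28 51 47
f 51 27 43
f 47 43 20
f 51 43 47
f 62 61 65
f 62 65 63
f 63 65 66
f 63 66 64
f 65 61 67
f 65 67 66
f 66 67 68
f 66 68 64
f 67 61 69
f 67 69 68
f 68 69 70
f 68 70 64
f 69 61 71
f 69 71 70
f 70 71 72
f 70 72 64
f 71 61 73
f 71 73 72
f 72 73 74
f 72 74 64
f 73 61 75
f 73 75 74
f 74 75 76
f 74 76 64
f 75 61 77
f 75 77 76
f 76 77 78
f 76 78 64
f 77 61 79
f 77 79 78
f 78 79 80
f 78 80 64
f 79 61 81
f 79 81 80
f 80 81 82
f 80 82 64
f 81 61 83
f 81 83 82
f 82 83 84
f 82 84 64
f 83 61 85
f 83 85 84
f 84 85 86
f 84 86 64
f 85 61 87
f 85 87 86
f 86 87 88
f 86 88 64
f 87 61 89
f 87 89 88
f 88 89 90
f 88 90 64
f 89 61 62
f 89 62 90
f 90 62 63
f 90 63 64



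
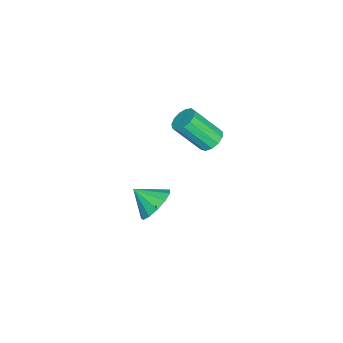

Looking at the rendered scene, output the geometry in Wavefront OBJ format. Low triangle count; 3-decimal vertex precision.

v -3.713 0.342 1.142
v -3.27 0.795 1.44
v -2.984 -0.469 2.936
v -3.427 -0.922 2.638
v -3.629 0.881 1.581
v -3.343 -0.384 3.077
v -4.014 0.796 1.582
v -3.728 -0.469 3.079
v -4.303 0.566 1.444
v -4.017 -0.698 2.94
v -4.406 0.266 1.21
v -4.119 -0.999 2.706
v -4.288 -0.01 0.954
v -4.002 -1.275 2.45
v -3.988 -0.174 0.758
v -3.702 -1.439 2.254
v -3.6 -0.175 0.683
v -3.314 -1.439 2.18
v -3.249 -0.011 0.755
v -2.963 -1.275 2.251
v -3.045 0.265 0.949
v -2.758 -0.999 2.445
v -3.053 0.566 1.204
v -2.767 -0.699 2.701
v -2.844 -2.066 -3.784
v -2.034 -1.722 -3.211
v -2.936 -3.194 -2.976
v -2.522 -1.502 -2.959
v -3.112 -1.461 -2.969
v -3.617 -1.612 -3.237
v -3.877 -1.908 -3.679
v -3.809 -2.253 -4.155
v -3.434 -2.54 -4.512
v -2.872 -2.676 -4.638
v -2.301 -2.618 -4.493
v -1.903 -2.385 -4.123
v -1.804 -2.051 -3.645
f 2 1 5
f 2 5 3
f 3 5 6
f 3 6 4
f 5 1 7
f 5 7 6
f 6 7 8
f 6 8 4
f 7 1 9
f 7 9 8
f 8 9 10
f 8 10 4
f 9 1 11
f 9 11 10
f 10 11 12
f 10 12 4
f 11 1 13
f 11 13 12
f 12 13 14
f 12 14 4
f 13 1 15
f 13 15 14
f 14 15 16
f 14 16 4
f 15 1 17
f 15 17 16
f 16 17 18
f 16 18 4
f 17 1 19
f 17 19 18
f 18 19 20
f 18 20 4
f 19 1 21
f 19 21 20
f 20 21 22
f 20 22 4
f 21 1 23
f 21 23 22
f 22 23 24
f 22 24 4
f 23 1 2
f 23 2 24
f 24 2 3
f 24 3 4
f 26 25 28
f 26 28 27
f 28 25 29
f 28 29 27
f 29 25 30
f 29 30 27
f 30 25 31
f 30 31 27
f 31 25 32
f 31 32 27
f 32 25 33
f 32 33 27
f 33 25 34
f 33 34 27
f 34 25 35
f 34 35 27
f 35 25 36
f 35 36 27
f 36 25 37
f 36 37 27
f 37 25 26
f 37 26 27



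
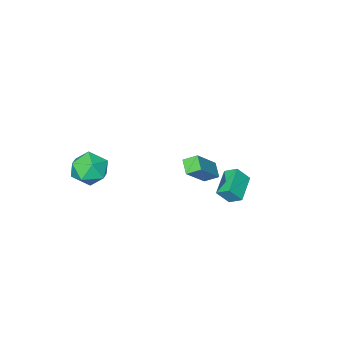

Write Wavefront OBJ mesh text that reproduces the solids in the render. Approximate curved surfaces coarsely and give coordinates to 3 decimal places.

v 3.752 -2.183 1.027
v 4.473 -2.255 0.02
v 2.467 -3.485 0.2
v 3.188 -3.557 -0.807
v 3.578 -4.034 0.27
v 4.372 -3.229 0.781
v 2.568 -2.511 -0.561
v 3.362 -1.706 -0.05
v 3.742 -2.457 -0.962
v 4.365 -3.399 -0.448
v 2.575 -2.341 0.668
v 3.198 -3.283 1.182
v 0.296 2.973 2.258
v -0.259 3.537 2.688
v 0.669 3.725 1.753
v 0.115 4.289 2.183
v 1.805 3.271 3.817
v 1.251 3.835 4.247
v 2.179 4.023 3.312
v 1.624 4.587 3.742
v -4.534 0.464 -2.896
v -4.828 1.242 -2.359
v -3.124 1.419 -3.508
v -3.417 2.197 -2.971
v -3.883 0.083 -1.989
v -4.176 0.861 -1.452
v -2.472 1.038 -2.601
v -2.766 1.816 -2.064
f 1 12 6
f 1 6 2
f 1 2 8
f 1 8 11
f 1 11 12
f 2 6 10
f 6 12 5
f 12 11 3
f 11 8 7
f 8 2 9
f 4 10 5
f 4 5 3
f 4 3 7
f 4 7 9
f 4 9 10
f 5 10 6
f 3 5 12
f 7 3 11
f 9 7 8
f 10 9 2
f 14 16 13
f 17 14 13
f 13 16 15
f 15 17 13
f 14 20 16
f 18 14 17
f 18 20 14
f 16 20 15
f 19 17 15
f 15 20 19
f 19 18 17
f 20 18 19
f 22 24 21
f 25 22 21
f 21 24 23
f 23 25 21
f 22 28 24
f 26 22 25
f 26 28 22
f 24 28 23
f 27 25 23
f 23 28 27
f 27 26 25
f 28 26 27



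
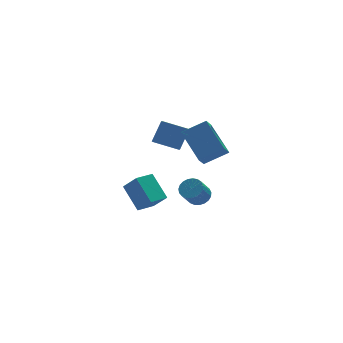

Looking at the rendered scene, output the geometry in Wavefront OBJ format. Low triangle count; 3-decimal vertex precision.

v -0.754 -3.184 0.74
v -0.27 -3.654 0.83
v -0.883 -4.105 1.771
v -1.366 -3.636 1.68
v -0.177 -3.441 0.992
v -0.79 -3.893 1.933
v -0.184 -3.185 1.111
v -0.796 -3.636 2.051
v -0.289 -2.928 1.165
v -0.902 -3.379 2.106
v -0.475 -2.716 1.146
v -1.088 -3.167 2.087
v -0.709 -2.584 1.057
v -1.322 -3.036 1.997
v -0.95 -2.557 0.912
v -1.563 -3.008 1.853
v -1.158 -2.638 0.738
v -1.771 -3.089 1.679
v -1.296 -2.813 0.564
v -1.909 -3.264 1.505
v -1.34 -3.053 0.421
v -1.953 -3.504 1.362
v -1.282 -3.315 0.333
v -1.895 -3.766 1.273
v -1.134 -3.555 0.314
v -1.746 -4.006 1.255
v -0.919 -3.731 0.37
v -1.532 -4.182 1.311
v -0.676 -3.812 0.489
v -1.289 -4.263 1.43
v -0.446 -3.785 0.652
v -1.059 -4.236 1.593
v 0.445 3.415 0.171
v 0.209 2.632 0.673
v -0.907 4.149 0.678
v -1.144 3.366 1.18
v 1.184 3.954 1.36
v 0.947 3.171 1.862
v -0.169 4.688 1.867
v -0.405 3.905 2.369
v -2.409 -0.256 -1.24
v -2.806 1.048 -0.064
v -2.919 0.514 -2.265
v -3.316 1.818 -1.09
v -1.344 0.222 -1.41
v -1.741 1.526 -0.235
v -1.854 0.992 -2.436
v -2.251 2.296 -1.26
v 1.153 -1.775 3.083
v 0.79 0.043 4.267
v -0.19 -1.559 2.34
v -0.553 0.259 3.524
v 1.633 -1.219 2.376
v 1.27 0.599 3.56
v 0.29 -1.003 1.633
v -0.073 0.815 2.817
f 2 1 5
f 2 5 3
f 3 5 6
f 3 6 4
f 5 1 7
f 5 7 6
f 6 7 8
f 6 8 4
f 7 1 9
f 7 9 8
f 8 9 10
f 8 10 4
f 9 1 11
f 9 11 10
f 10 11 12
f 10 12 4
f 11 1 13
f 11 13 12
f 12 13 14
f 12 14 4
f 13 1 15
f 13 15 14
f 14 15 16
f 14 16 4
f 15 1 17
f 15 17 16
f 16 17 18
f 16 18 4
f 17 1 19
f 17 19 18
f 18 19 20
f 18 20 4
f 19 1 21
f 19 21 20
f 20 21 22
f 20 22 4
f 21 1 23
f 21 23 22
f 22 23 24
f 22 24 4
f 23 1 25
f 23 25 24
f 24 25 26
f 24 26 4
f 25 1 27
f 25 27 26
f 26 27 28
f 26 28 4
f 27 1 29
f 27 29 28
f 28 29 30
f 28 30 4
f 29 1 31
f 29 31 30
f 30 31 32
f 30 32 4
f 31 1 2
f 31 2 32
f 32 2 3
f 32 3 4
f 34 36 33
f 37 34 33
f 33 36 35
f 35 37 33
f 34 40 36
f 38 34 37
f 38 40 34
f 36 40 35
f 39 37 35
f 35 40 39
f 39 38 37
f 40 38 39
f 42 44 41
f 45 42 41
f 41 44 43
f 43 45 41
f 42 48 44
f 46 42 45
f 46 48 42
f 44 48 43
f 47 45 43
f 43 48 47
f 47 46 45
f 48 46 47
f 50 52 49
f 53 50 49
f 49 52 51
f 51 53 49
f 50 56 52
f 54 50 53
f 54 56 50
f 52 56 51
f 55 53 51
f 51 56 55
f 55 54 53
f 56 54 55



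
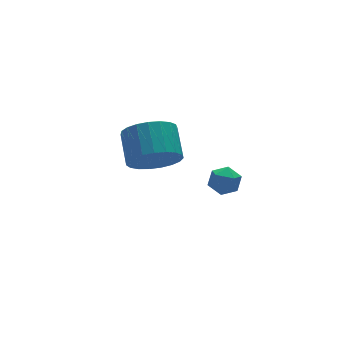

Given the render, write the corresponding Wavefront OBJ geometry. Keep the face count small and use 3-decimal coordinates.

v -2.381 2.968 1.771
v -1.864 2.35 2.428
v -1.461 3.494 3.186
v -1.979 4.112 2.529
v -1.562 2.44 2.132
v -1.159 3.583 2.891
v -1.401 2.621 1.774
v -0.998 3.764 2.532
v -1.41 2.862 1.415
v -1.007 4.006 2.173
v -1.587 3.122 1.118
v -1.184 4.265 1.876
v -1.901 3.355 0.933
v -1.498 4.498 1.692
v -2.298 3.521 0.894
v -1.896 4.664 1.652
v -2.71 3.592 1.006
v -2.307 4.735 1.764
v -3.065 3.554 1.25
v -2.662 4.698 2.009
v -3.301 3.416 1.584
v -2.899 4.559 2.343
v -3.379 3.2 1.951
v -2.976 4.343 2.71
v -3.284 2.944 2.287
v -2.881 4.087 3.045
v -3.033 2.692 2.533
v -2.63 3.836 3.291
v -2.669 2.488 2.647
v -2.267 3.632 3.406
v -2.256 2.367 2.61
v -1.853 3.511 3.369
v -1.85 -0.084 3.129
v -1.257 -0.171 2.901
v -2.083 -1.069 2.899
v -1.49 -1.156 2.671
v -1.582 -1.072 3.3
v -1.438 -0.464 3.442
v -1.902 -0.776 2.358
v -1.758 -0.168 2.5
v -1.289 -0.599 2.424
v -1.091 -0.782 3.006
v -2.249 -0.458 2.794
v -2.051 -0.641 3.376
f 2 1 5
f 2 5 3
f 3 5 6
f 3 6 4
f 5 1 7
f 5 7 6
f 6 7 8
f 6 8 4
f 7 1 9
f 7 9 8
f 8 9 10
f 8 10 4
f 9 1 11
f 9 11 10
f 10 11 12
f 10 12 4
f 11 1 13
f 11 13 12
f 12 13 14
f 12 14 4
f 13 1 15
f 13 15 14
f 14 15 16
f 14 16 4
f 15 1 17
f 15 17 16
f 16 17 18
f 16 18 4
f 17 1 19
f 17 19 18
f 18 19 20
f 18 20 4
f 19 1 21
f 19 21 20
f 20 21 22
f 20 22 4
f 21 1 23
f 21 23 22
f 22 23 24
f 22 24 4
f 23 1 25
f 23 25 24
f 24 25 26
f 24 26 4
f 25 1 27
f 25 27 26
f 26 27 28
f 26 28 4
f 27 1 29
f 27 29 28
f 28 29 30
f 28 30 4
f 29 1 31
f 29 31 30
f 30 31 32
f 30 32 4
f 31 1 2
f 31 2 32
f 32 2 3
f 32 3 4
f 33 44 38
f 33 38 34
f 33 34 40
f 33 40 43
f 33 43 44
f 34 38 42
f 38 44 37
f 44 43 35
f 43 40 39
f 40 34 41
f 36 42 37
f 36 37 35
f 36 35 39
f 36 39 41
f 36 41 42
f 37 42 38
f 35 37 44
f 39 35 43
f 41 39 40
f 42 41 34



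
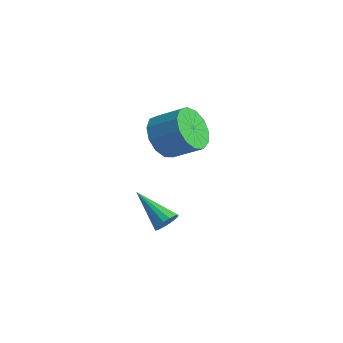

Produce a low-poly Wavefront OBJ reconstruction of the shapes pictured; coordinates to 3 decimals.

v 1.005 -3.004 -0.029
v 1.587 -3.855 -0.157
v 2.638 -3.248 0.58
v 2.055 -2.396 0.709
v 1.704 -3.505 -0.612
v 2.755 -2.898 0.125
v 1.599 -2.996 -0.882
v 2.65 -2.389 -0.145
v 1.305 -2.489 -0.881
v 2.356 -1.882 -0.143
v 0.916 -2.145 -0.609
v 1.967 -1.538 0.128
v 0.555 -2.074 -0.153
v 1.606 -1.467 0.584
v 0.337 -2.298 0.342
v 1.387 -1.691 1.08
v 0.33 -2.746 0.72
v 1.381 -2.139 1.458
v 0.538 -3.276 0.86
v 1.589 -2.669 1.597
v 0.894 -3.719 0.718
v 1.945 -3.112 1.455
v 1.285 -3.935 0.338
v 2.336 -3.328 1.076
v 1.745 -3.448 -4.34
v 2.062 -3.566 -3.87
v 0.155 -3.652 -3.32
v 2.026 -3.268 -3.866
v 1.915 -3.018 -3.99
v 1.758 -2.884 -4.208
v 1.597 -2.9 -4.461
v 1.476 -3.064 -4.682
v 1.427 -3.33 -4.811
v 1.463 -3.628 -4.815
v 1.575 -3.878 -4.691
v 1.732 -4.012 -4.473
v 1.892 -3.996 -4.22
v 2.013 -3.832 -3.999
f 2 1 5
f 2 5 3
f 3 5 6
f 3 6 4
f 5 1 7
f 5 7 6
f 6 7 8
f 6 8 4
f 7 1 9
f 7 9 8
f 8 9 10
f 8 10 4
f 9 1 11
f 9 11 10
f 10 11 12
f 10 12 4
f 11 1 13
f 11 13 12
f 12 13 14
f 12 14 4
f 13 1 15
f 13 15 14
f 14 15 16
f 14 16 4
f 15 1 17
f 15 17 16
f 16 17 18
f 16 18 4
f 17 1 19
f 17 19 18
f 18 19 20
f 18 20 4
f 19 1 21
f 19 21 20
f 20 21 22
f 20 22 4
f 21 1 23
f 21 23 22
f 22 23 24
f 22 24 4
f 23 1 2
f 23 2 24
f 24 2 3
f 24 3 4
f 26 25 28
f 26 28 27
f 28 25 29
f 28 29 27
f 29 25 30
f 29 30 27
f 30 25 31
f 30 31 27
f 31 25 32
f 31 32 27
f 32 25 33
f 32 33 27
f 33 25 34
f 33 34 27
f 34 25 35
f 34 35 27
f 35 25 36
f 35 36 27
f 36 25 37
f 36 37 27
f 37 25 38
f 37 38 27
f 38 25 26
f 38 26 27



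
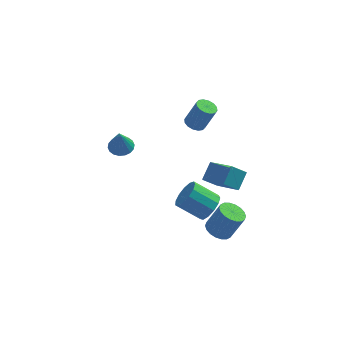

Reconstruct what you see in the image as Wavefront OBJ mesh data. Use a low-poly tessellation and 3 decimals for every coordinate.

v 1.724 -0.95 -0.795
v 2.646 -2.351 0.2
v 0.973 -1.011 -0.185
v 1.894 -2.412 0.81
v 2.186 -0.188 -0.15
v 3.107 -1.589 0.845
v 1.434 -0.249 0.46
v 2.356 -1.65 1.455
v 0.811 1.725 1.773
v 1.18 1.31 1.607
v 1.779 1.3 2.96
v 1.409 1.715 3.127
v 1.321 1.568 1.546
v 1.92 1.558 2.9
v 1.325 1.869 1.547
v 1.924 1.859 2.9
v 1.191 2.13 1.608
v 1.79 2.12 2.962
v 0.956 2.283 1.713
v 1.554 2.274 3.067
v 0.681 2.287 1.835
v 1.279 2.277 3.188
v 0.441 2.14 1.94
v 1.04 2.13 3.293
v 0.3 1.882 2
v 0.899 1.872 3.354
v 0.296 1.581 2
v 0.895 1.571 3.353
v 0.43 1.32 1.938
v 1.029 1.31 3.292
v 0.666 1.166 1.833
v 1.264 1.157 3.187
v 0.941 1.163 1.712
v 1.539 1.153 3.065
v 1.284 -2.079 -1.434
v 1.657 -2.419 -0.774
v 0.448 -2.06 0.093
v 0.076 -1.721 -0.566
v 1.785 -1.969 -0.781
v 0.577 -1.611 0.086
v 1.755 -1.554 -0.995
v 0.546 -1.196 -0.128
v 1.575 -1.306 -1.349
v 0.366 -0.948 -0.481
v 1.302 -1.304 -1.729
v 0.094 -0.945 -0.861
v 1.024 -1.547 -2.015
v -0.184 -1.189 -1.148
v 0.829 -1.96 -2.117
v -0.379 -1.601 -1.25
v 0.778 -2.41 -2.002
v -0.43 -2.052 -1.135
v 0.888 -2.755 -1.707
v -0.321 -2.397 -0.839
v 1.123 -2.886 -1.324
v -0.085 -2.528 -0.457
v 1.41 -2.761 -0.977
v 0.202 -2.402 -0.109
v 1.739 -1.847 -3.602
v 2.307 -2.239 -3.87
v 3.008 -2.184 -2.466
v 2.441 -1.793 -2.198
v 2.399 -1.928 -3.928
v 3.1 -1.874 -2.524
v 2.36 -1.601 -3.921
v 3.061 -1.547 -2.518
v 2.198 -1.323 -3.851
v 2.899 -1.268 -2.448
v 1.946 -1.148 -3.732
v 2.647 -1.094 -2.328
v 1.652 -1.113 -3.587
v 2.353 -1.058 -2.183
v 1.376 -1.222 -3.445
v 2.077 -1.168 -2.041
v 1.172 -1.456 -3.334
v 1.873 -1.401 -1.93
v 1.08 -1.766 -3.276
v 1.781 -1.712 -1.872
v 1.119 -2.093 -3.282
v 1.82 -2.039 -1.879
v 1.281 -2.372 -3.352
v 1.982 -2.317 -1.949
v 1.533 -2.546 -3.472
v 2.234 -2.492 -2.068
v 1.827 -2.582 -3.617
v 2.528 -2.527 -2.213
v 2.103 -2.472 -3.759
v 2.804 -2.418 -2.355
v -3.004 -1.272 3.08
v -2.58 -1.757 2.994
v -3.096 -1.588 4.4
v -2.409 -1.534 3.059
v -2.356 -1.258 3.129
v -2.43 -0.985 3.189
v -2.619 -0.769 3.228
v -2.883 -0.652 3.238
v -3.172 -0.658 3.216
v -3.427 -0.786 3.167
v -3.598 -1.01 3.101
v -3.652 -1.285 3.031
v -3.577 -1.558 2.971
v -3.388 -1.774 2.933
v -3.124 -1.891 2.923
v -2.835 -1.885 2.945
f 2 4 1
f 5 2 1
f 1 4 3
f 3 5 1
f 2 8 4
f 6 2 5
f 6 8 2
f 4 8 3
f 7 5 3
f 3 8 7
f 7 6 5
f 8 6 7
f 10 9 13
f 10 13 11
f 11 13 14
f 11 14 12
f 13 9 15
f 13 15 14
f 14 15 16
f 14 16 12
f 15 9 17
f 15 17 16
f 16 17 18
f 16 18 12
f 17 9 19
f 17 19 18
f 18 19 20
f 18 20 12
f 19 9 21
f 19 21 20
f 20 21 22
f 20 22 12
f 21 9 23
f 21 23 22
f 22 23 24
f 22 24 12
f 23 9 25
f 23 25 24
f 24 25 26
f 24 26 12
f 25 9 27
f 25 27 26
f 26 27 28
f 26 28 12
f 27 9 29
f 27 29 28
f 28 29 30
f 28 30 12
f 29 9 31
f 29 31 30
f 30 31 32
f 30 32 12
f 31 9 33
f 31 33 32
f 32 33 34
f 32 34 12
f 33 9 10
f 33 10 34
f 34 10 11
f 34 11 12
f 36 35 39
f 36 39 37
f 37 39 40
f 37 40 38
f 39 35 41
f 39 41 40
f 40 41 42
f 40 42 38
f 41 35 43
f 41 43 42
f 42 43 44
f 42 44 38
f 43 35 45
f 43 45 44
f 44 45 46
f 44 46 38
f 45 35 47
f 45 47 46
f 46 47 48
f 46 48 38
f 47 35 49
f 47 49 48
f 48 49 50
f 48 50 38
f 49 35 51
f 49 51 50
f 50 51 52
f 50 52 38
f 51 35 53
f 51 53 52
f 52 53 54
f 52 54 38
f 53 35 55
f 53 55 54
f 54 55 56
f 54 56 38
f 55 35 57
f 55 57 56
f 56 57 58
f 56 58 38
f 57 35 36
f 57 36 58
f 58 36 37
f 58 37 38
f 60 59 63
f 60 63 61
f 61 63 64
f 61 64 62
f 63 59 65
f 63 65 64
f 64 65 66
f 64 66 62
f 65 59 67
f 65 67 66
f 66 67 68
f 66 68 62
f 67 59 69
f 67 69 68
f 68 69 70
f 68 70 62
f 69 59 71
f 69 71 70
f 70 71 72
f 70 72 62
f 71 59 73
f 71 73 72
f 72 73 74
f 72 74 62
f 73 59 75
f 73 75 74
f 74 75 76
f 74 76 62
f 75 59 77
f 75 77 76
f 76 77 78
f 76 78 62
f 77 59 79
f 77 79 78
f 78 79 80
f 78 80 62
f 79 59 81
f 79 81 80
f 80 81 82
f 80 82 62
f 81 59 83
f 81 83 82
f 82 83 84
f 82 84 62
f 83 59 85
f 83 85 84
f 84 85 86
f 84 86 62
f 85 59 87
f 85 87 86
f 86 87 88
f 86 88 62
f 87 59 60
f 87 60 88
f 88 60 61
f 88 61 62
f 90 89 92
f 90 92 91
f 92 89 93
f 92 93 91
f 93 89 94
f 93 94 91
f 94 89 95
f 94 95 91
f 95 89 96
f 95 96 91
f 96 89 97
f 96 97 91
f 97 89 98
f 97 98 91
f 98 89 99
f 98 99 91
f 99 89 100
f 99 100 91
f 100 89 101
f 100 101 91
f 101 89 102
f 101 102 91
f 102 89 103
f 102 103 91
f 103 89 104
f 103 104 91
f 104 89 90
f 104 90 91



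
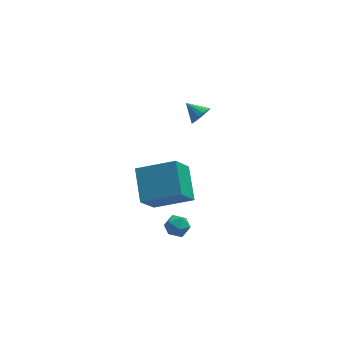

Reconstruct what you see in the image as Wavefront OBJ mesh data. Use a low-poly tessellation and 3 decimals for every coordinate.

v 2.306 2.429 -0.564
v 2.601 2.94 -0.837
v 1.634 3.091 -0.056
v 2.376 2.866 -1.04
v 2.135 2.693 -1.133
v 1.933 2.459 -1.095
v 1.817 2.219 -0.936
v 1.812 2.026 -0.692
v 1.921 1.927 -0.418
v 2.117 1.942 -0.177
v 2.357 2.069 -0.025
v 2.585 2.278 0.004
v 2.749 2.523 -0.098
v 2.812 2.746 -0.305
v 2.758 2.896 -0.572
v -0.216 -3.207 -3.594
v 0.222 -2.926 -3.135
v 0.558 -3.974 -3.865
v 0.996 -3.693 -3.406
v 0.431 -4.029 -3.185
v -0.048 -3.555 -3.017
v 0.828 -3.345 -3.983
v 0.349 -2.871 -3.815
v 0.868 -3.012 -3.375
v 0.622 -3.434 -2.882
v 0.158 -3.466 -4.118
v -0.088 -3.888 -3.625
v 0.389 -4.998 0.536
v 0.329 -3.369 1.532
v -1.472 -4.613 -0.206
v -1.532 -2.984 0.79
v 1.112 -4.136 -0.83
v 1.052 -2.507 0.166
v -0.749 -3.751 -1.572
v -0.809 -2.122 -0.576
f 2 1 4
f 2 4 3
f 4 1 5
f 4 5 3
f 5 1 6
f 5 6 3
f 6 1 7
f 6 7 3
f 7 1 8
f 7 8 3
f 8 1 9
f 8 9 3
f 9 1 10
f 9 10 3
f 10 1 11
f 10 11 3
f 11 1 12
f 11 12 3
f 12 1 13
f 12 13 3
f 13 1 14
f 13 14 3
f 14 1 15
f 14 15 3
f 15 1 2
f 15 2 3
f 16 27 21
f 16 21 17
f 16 17 23
f 16 23 26
f 16 26 27
f 17 21 25
f 21 27 20
f 27 26 18
f 26 23 22
f 23 17 24
f 19 25 20
f 19 20 18
f 19 18 22
f 19 22 24
f 19 24 25
f 20 25 21
f 18 20 27
f 22 18 26
f 24 22 23
f 25 24 17
f 29 31 28
f 32 29 28
f 28 31 30
f 30 32 28
f 29 35 31
f 33 29 32
f 33 35 29
f 31 35 30
f 34 32 30
f 30 35 34
f 34 33 32
f 35 33 34



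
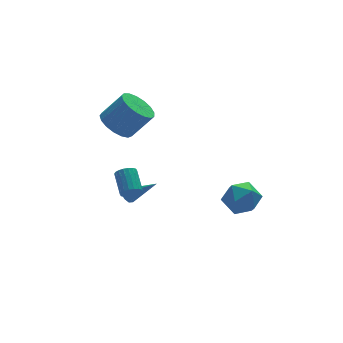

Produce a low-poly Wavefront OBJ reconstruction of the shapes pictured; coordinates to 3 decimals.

v -0.938 3.223 -4.574
v -0.577 3.555 -4.67
v 0.278 2.257 -3.346
v -0.796 3.658 -4.373
v -1.097 3.506 -4.193
v -1.306 3.188 -4.237
v -1.299 2.891 -4.477
v -1.081 2.788 -4.774
v -0.78 2.94 -4.954
v -0.571 3.258 -4.911
v 1.871 -2.037 -2.134
v 2.583 -1.796 -2.957
v 3.177 -2.924 -1.263
v 3.889 -2.683 -2.086
v 3.517 -1.874 -1.416
v 2.71 -1.325 -1.954
v 3.05 -3.395 -2.266
v 2.243 -2.846 -2.804
v 3.312 -2.635 -3.038
v 3.601 -1.695 -2.513
v 2.159 -3.025 -1.707
v 2.448 -2.085 -1.182
v -2.427 -0.699 -1.156
v -1.874 -0.694 -1.331
v -1.66 0.505 -0.62
v -2.213 0.499 -0.444
v -1.995 -0.562 -1.517
v -1.781 0.637 -0.806
v -2.202 -0.457 -1.632
v -1.987 0.742 -0.921
v -2.453 -0.4 -1.652
v -2.238 0.798 -0.941
v -2.699 -0.403 -1.574
v -2.484 0.796 -0.862
v -2.891 -0.464 -1.413
v -2.676 0.735 -0.701
v -2.991 -0.572 -1.201
v -2.777 0.627 -0.489
v -2.98 -0.705 -0.98
v -2.766 0.494 -0.269
v -2.859 -0.837 -0.794
v -2.645 0.362 -0.083
v -2.653 -0.942 -0.679
v -2.438 0.257 0.032
v -2.402 -0.998 -0.659
v -2.187 0.2 0.052
v -2.156 -0.996 -0.738
v -1.941 0.203 -0.026
v -1.964 -0.935 -0.899
v -1.749 0.264 -0.187
v -1.863 -0.827 -1.111
v -1.649 0.372 -0.399
v -1.707 2.826 1.478
v -1.036 3.589 1.141
v 0.059 3.236 2.526
v -0.613 2.474 2.862
v -1.355 3.836 1.456
v -0.26 3.484 2.841
v -1.755 3.853 1.776
v -0.66 3.5 3.161
v -2.143 3.634 2.028
v -1.048 3.281 3.413
v -2.432 3.23 2.153
v -1.337 2.878 3.538
v -2.555 2.734 2.124
v -1.46 2.381 3.509
v -2.484 2.259 1.947
v -1.389 1.906 3.332
v -2.234 1.913 1.662
v -1.14 1.561 3.047
v -1.865 1.777 1.335
v -0.77 1.425 2.72
v -1.459 1.882 1.041
v -0.364 1.529 2.425
v -1.11 2.202 0.846
v -0.015 1.85 2.231
v -0.898 2.666 0.797
v 0.197 2.314 2.181
v -0.871 3.166 0.903
v 0.224 2.814 2.288
f 2 1 4
f 2 4 3
f 4 1 5
f 4 5 3
f 5 1 6
f 5 6 3
f 6 1 7
f 6 7 3
f 7 1 8
f 7 8 3
f 8 1 9
f 8 9 3
f 9 1 10
f 9 10 3
f 10 1 2
f 10 2 3
f 11 22 16
f 11 16 12
f 11 12 18
f 11 18 21
f 11 21 22
f 12 16 20
f 16 22 15
f 22 21 13
f 21 18 17
f 18 12 19
f 14 20 15
f 14 15 13
f 14 13 17
f 14 17 19
f 14 19 20
f 15 20 16
f 13 15 22
f 17 13 21
f 19 17 18
f 20 19 12
f 24 23 27
f 24 27 25
f 25 27 28
f 25 28 26
f 27 23 29
f 27 29 28
f 28 29 30
f 28 30 26
f 29 23 31
f 29 31 30
f 30 31 32
f 30 32 26
f 31 23 33
f 31 33 32
f 32 33 34
f 32 34 26
f 33 23 35
f 33 35 34
f 34 35 36
f 34 36 26
f 35 23 37
f 35 37 36
f 36 37 38
f 36 38 26
f 37 23 39
f 37 39 38
f 38 39 40
f 38 40 26
f 39 23 41
f 39 41 40
f 40 41 42
f 40 42 26
f 41 23 43
f 41 43 42
f 42 43 44
f 42 44 26
f 43 23 45
f 43 45 44
f 44 45 46
f 44 46 26
f 45 23 47
f 45 47 46
f 46 47 48
f 46 48 26
f 47 23 49
f 47 49 48
f 48 49 50
f 48 50 26
f 49 23 51
f 49 51 50
f 50 51 52
f 50 52 26
f 51 23 24
f 51 24 52
f 52 24 25
f 52 25 26
f 54 53 57
f 54 57 55
f 55 57 58
f 55 58 56
f 57 53 59
f 57 59 58
f 58 59 60
f 58 60 56
f 59 53 61
f 59 61 60
f 60 61 62
f 60 62 56
f 61 53 63
f 61 63 62
f 62 63 64
f 62 64 56
f 63 53 65
f 63 65 64
f 64 65 66
f 64 66 56
f 65 53 67
f 65 67 66
f 66 67 68
f 66 68 56
f 67 53 69
f 67 69 68
f 68 69 70
f 68 70 56
f 69 53 71
f 69 71 70
f 70 71 72
f 70 72 56
f 71 53 73
f 71 73 72
f 72 73 74
f 72 74 56
f 73 53 75
f 73 75 74
f 74 75 76
f 74 76 56
f 75 53 77
f 75 77 76
f 76 77 78
f 76 78 56
f 77 53 79
f 77 79 78
f 78 79 80
f 78 80 56
f 79 53 54
f 79 54 80
f 80 54 55
f 80 55 56



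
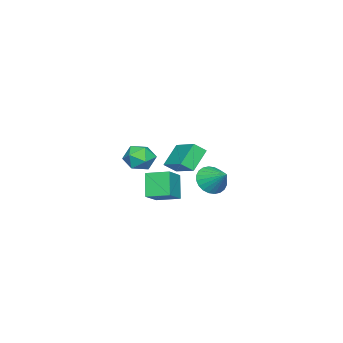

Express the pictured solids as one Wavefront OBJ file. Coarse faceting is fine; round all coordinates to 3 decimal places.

v 3.084 0.494 1.229
v 3.509 0.203 0.373
v 3.371 -0.963 1.867
v 3.796 -1.254 1.011
v 4.246 -0.572 1.585
v 4.069 0.329 1.19
v 2.811 -1.089 1.05
v 2.634 -0.188 0.655
v 3.34 -0.776 0.262
v 4.227 -0.456 0.593
v 2.653 -0.304 1.647
v 3.54 0.016 1.978
v -1.607 -2.022 -2.666
v -0.155 -1.958 -1.785
v -1.86 -0.588 -2.353
v -0.408 -0.524 -1.472
v -0.752 -1.556 -4.108
v 0.7 -1.492 -3.227
v -1.005 -0.122 -3.795
v 0.447 -0.058 -2.914
v -3.53 -2.524 -2.527
v -4.767 -2.301 -1.324
v -4.005 -1.929 -3.127
v -5.243 -1.706 -1.924
v -2.437 -0.834 -1.716
v -3.675 -0.611 -0.513
v -2.913 -0.239 -2.316
v -4.15 -0.016 -1.113
v -2.777 0.983 -2.786
v -1.797 0.632 -2.925
v -2.203 2.217 -1.854
v -1.835 0.889 -3.241
v -2.017 1.16 -3.489
v -2.314 1.405 -3.629
v -2.682 1.585 -3.641
v -3.064 1.673 -3.523
v -3.403 1.657 -3.293
v -3.646 1.538 -2.986
v -3.757 1.334 -2.648
v -3.719 1.077 -2.331
v -3.537 0.805 -2.084
v -3.24 0.561 -1.944
v -2.872 0.381 -1.931
v -2.49 0.292 -2.049
v -2.151 0.309 -2.279
v -1.908 0.428 -2.587
f 1 12 6
f 1 6 2
f 1 2 8
f 1 8 11
f 1 11 12
f 2 6 10
f 6 12 5
f 12 11 3
f 11 8 7
f 8 2 9
f 4 10 5
f 4 5 3
f 4 3 7
f 4 7 9
f 4 9 10
f 5 10 6
f 3 5 12
f 7 3 11
f 9 7 8
f 10 9 2
f 14 16 13
f 17 14 13
f 13 16 15
f 15 17 13
f 14 20 16
f 18 14 17
f 18 20 14
f 16 20 15
f 19 17 15
f 15 20 19
f 19 18 17
f 20 18 19
f 22 24 21
f 25 22 21
f 21 24 23
f 23 25 21
f 22 28 24
f 26 22 25
f 26 28 22
f 24 28 23
f 27 25 23
f 23 28 27
f 27 26 25
f 28 26 27
f 30 29 32
f 30 32 31
f 32 29 33
f 32 33 31
f 33 29 34
f 33 34 31
f 34 29 35
f 34 35 31
f 35 29 36
f 35 36 31
f 36 29 37
f 36 37 31
f 37 29 38
f 37 38 31
f 38 29 39
f 38 39 31
f 39 29 40
f 39 40 31
f 40 29 41
f 40 41 31
f 41 29 42
f 41 42 31
f 42 29 43
f 42 43 31
f 43 29 44
f 43 44 31
f 44 29 45
f 44 45 31
f 45 29 46
f 45 46 31
f 46 29 30
f 46 30 31

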